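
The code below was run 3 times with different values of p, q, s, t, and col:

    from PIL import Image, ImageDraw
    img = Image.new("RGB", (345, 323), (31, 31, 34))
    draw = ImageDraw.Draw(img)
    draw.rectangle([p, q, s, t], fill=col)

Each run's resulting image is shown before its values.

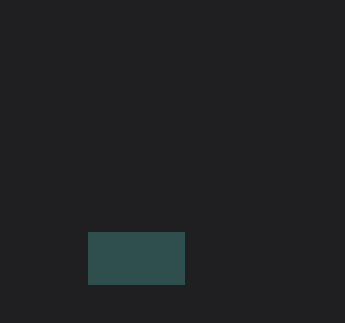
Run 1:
p = 88
q = 232
s = 184
t = 284
col = 'darkslategray'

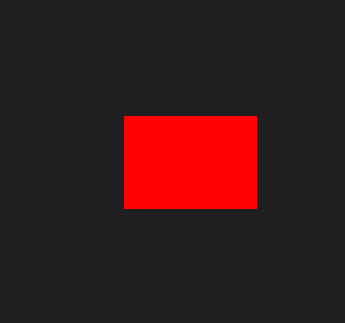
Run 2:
p = 124; q = 116; s = 256; t = 208; col = 'red'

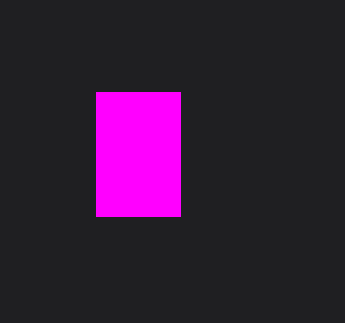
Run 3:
p = 96; q = 92; s = 180; t = 216; col = 'magenta'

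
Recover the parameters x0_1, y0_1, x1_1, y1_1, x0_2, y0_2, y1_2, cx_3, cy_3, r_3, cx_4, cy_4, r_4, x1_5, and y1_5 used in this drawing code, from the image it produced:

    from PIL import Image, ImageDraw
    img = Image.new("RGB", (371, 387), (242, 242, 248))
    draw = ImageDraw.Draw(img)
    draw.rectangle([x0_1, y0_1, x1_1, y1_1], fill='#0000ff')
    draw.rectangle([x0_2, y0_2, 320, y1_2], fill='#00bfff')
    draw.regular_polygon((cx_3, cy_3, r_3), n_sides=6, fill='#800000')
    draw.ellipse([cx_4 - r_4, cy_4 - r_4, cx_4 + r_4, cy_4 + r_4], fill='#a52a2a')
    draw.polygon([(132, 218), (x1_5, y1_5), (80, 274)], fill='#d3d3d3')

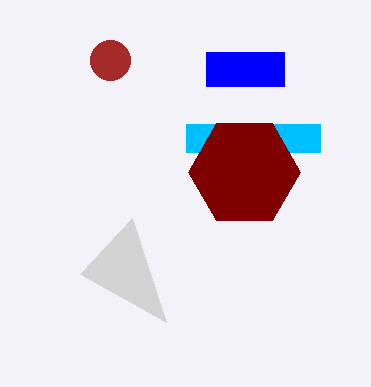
x0_1 = 206, y0_1 = 52, x1_1 = 284, y1_1 = 86, x0_2 = 186, y0_2 = 124, y1_2 = 152, cx_3 = 244, cy_3 = 172, r_3 = 56, cx_4 = 110, cy_4 = 60, r_4 = 20, x1_5 = 166, y1_5 = 322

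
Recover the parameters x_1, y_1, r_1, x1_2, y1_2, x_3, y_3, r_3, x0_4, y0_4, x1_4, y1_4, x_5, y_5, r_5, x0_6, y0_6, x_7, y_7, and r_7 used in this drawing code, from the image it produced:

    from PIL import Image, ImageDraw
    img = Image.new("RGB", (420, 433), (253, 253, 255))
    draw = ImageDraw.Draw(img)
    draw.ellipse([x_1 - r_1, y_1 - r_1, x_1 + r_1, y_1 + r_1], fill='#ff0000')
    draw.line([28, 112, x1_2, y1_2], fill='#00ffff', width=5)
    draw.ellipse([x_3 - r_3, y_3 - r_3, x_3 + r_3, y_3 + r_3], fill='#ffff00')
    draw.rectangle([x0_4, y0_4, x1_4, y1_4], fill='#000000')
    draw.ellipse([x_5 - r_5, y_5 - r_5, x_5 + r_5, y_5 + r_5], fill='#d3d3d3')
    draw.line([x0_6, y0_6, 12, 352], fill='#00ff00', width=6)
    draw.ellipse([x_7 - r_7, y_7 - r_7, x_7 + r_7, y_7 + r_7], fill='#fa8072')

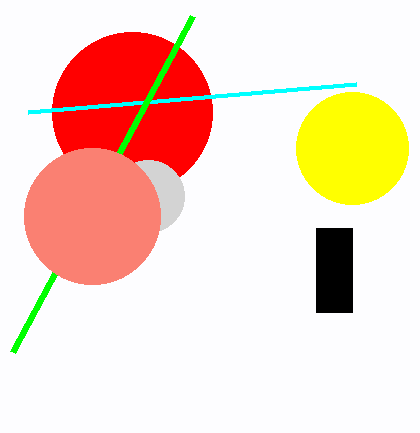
x_1 = 132
y_1 = 112
r_1 = 80
x1_2 = 356
y1_2 = 84
x_3 = 352
y_3 = 148
r_3 = 56
x0_4 = 316
y0_4 = 228
x1_4 = 352
y1_4 = 312
x_5 = 148
y_5 = 196
r_5 = 36
x0_6 = 192
y0_6 = 16
x_7 = 92
y_7 = 216
r_7 = 68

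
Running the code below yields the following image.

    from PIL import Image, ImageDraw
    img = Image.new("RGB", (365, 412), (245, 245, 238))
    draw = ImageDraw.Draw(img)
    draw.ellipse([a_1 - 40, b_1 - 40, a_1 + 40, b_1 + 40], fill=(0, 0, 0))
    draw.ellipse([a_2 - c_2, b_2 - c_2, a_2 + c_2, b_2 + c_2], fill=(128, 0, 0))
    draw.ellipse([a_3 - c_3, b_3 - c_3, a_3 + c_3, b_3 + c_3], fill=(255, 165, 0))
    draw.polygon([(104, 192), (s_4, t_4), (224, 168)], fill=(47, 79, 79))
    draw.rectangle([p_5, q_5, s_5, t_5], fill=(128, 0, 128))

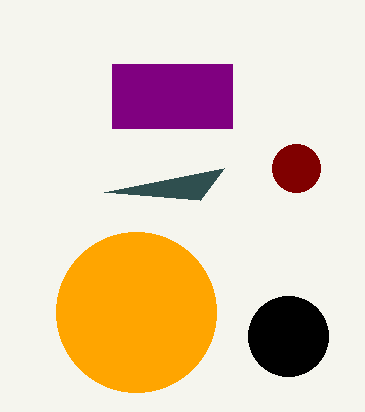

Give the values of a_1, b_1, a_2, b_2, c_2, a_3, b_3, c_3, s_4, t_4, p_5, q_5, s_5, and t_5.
a_1 = 288; b_1 = 336; a_2 = 296; b_2 = 168; c_2 = 24; a_3 = 136; b_3 = 312; c_3 = 80; s_4 = 200; t_4 = 200; p_5 = 112; q_5 = 64; s_5 = 232; t_5 = 128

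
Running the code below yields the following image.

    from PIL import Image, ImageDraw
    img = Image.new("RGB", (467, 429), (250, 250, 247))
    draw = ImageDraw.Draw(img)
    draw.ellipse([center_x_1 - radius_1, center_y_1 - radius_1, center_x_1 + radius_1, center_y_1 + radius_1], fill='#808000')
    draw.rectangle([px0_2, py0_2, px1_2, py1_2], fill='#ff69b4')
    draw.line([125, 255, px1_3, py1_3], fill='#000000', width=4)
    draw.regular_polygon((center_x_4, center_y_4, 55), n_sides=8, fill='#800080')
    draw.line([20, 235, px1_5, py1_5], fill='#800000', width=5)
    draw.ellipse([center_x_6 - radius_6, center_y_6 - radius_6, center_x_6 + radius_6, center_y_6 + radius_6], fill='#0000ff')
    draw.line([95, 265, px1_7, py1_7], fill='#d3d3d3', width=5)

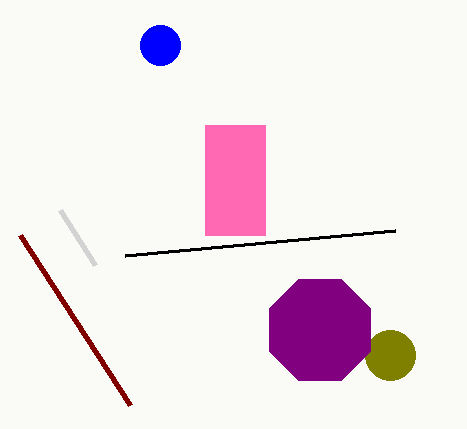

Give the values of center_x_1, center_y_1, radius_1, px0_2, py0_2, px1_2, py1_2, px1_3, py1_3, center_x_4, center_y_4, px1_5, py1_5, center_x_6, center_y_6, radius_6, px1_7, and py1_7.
center_x_1 = 390; center_y_1 = 355; radius_1 = 25; px0_2 = 205; py0_2 = 125; px1_2 = 265; py1_2 = 235; px1_3 = 395; py1_3 = 230; center_x_4 = 320; center_y_4 = 330; px1_5 = 130; py1_5 = 405; center_x_6 = 160; center_y_6 = 45; radius_6 = 20; px1_7 = 60; py1_7 = 210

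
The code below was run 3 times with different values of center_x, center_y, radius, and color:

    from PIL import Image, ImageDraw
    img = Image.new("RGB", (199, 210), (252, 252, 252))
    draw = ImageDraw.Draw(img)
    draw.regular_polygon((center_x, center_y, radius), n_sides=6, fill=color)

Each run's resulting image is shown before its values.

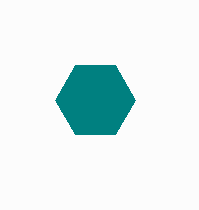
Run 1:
center_x = 95; center_y = 100; radius = 40; color = 'teal'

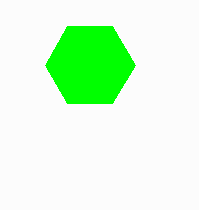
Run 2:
center_x = 90; center_y = 65; radius = 45; color = 'lime'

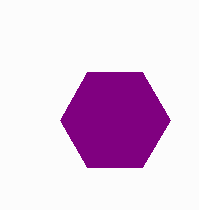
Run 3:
center_x = 115; center_y = 120; radius = 55; color = 'purple'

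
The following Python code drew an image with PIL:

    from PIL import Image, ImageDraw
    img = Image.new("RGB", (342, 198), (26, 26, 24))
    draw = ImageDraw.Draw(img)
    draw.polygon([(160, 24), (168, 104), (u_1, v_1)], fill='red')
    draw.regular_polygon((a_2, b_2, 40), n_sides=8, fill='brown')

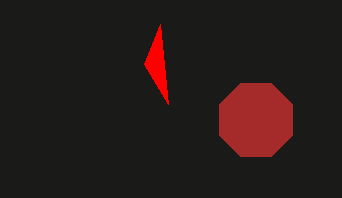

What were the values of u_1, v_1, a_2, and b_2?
u_1 = 144; v_1 = 64; a_2 = 256; b_2 = 120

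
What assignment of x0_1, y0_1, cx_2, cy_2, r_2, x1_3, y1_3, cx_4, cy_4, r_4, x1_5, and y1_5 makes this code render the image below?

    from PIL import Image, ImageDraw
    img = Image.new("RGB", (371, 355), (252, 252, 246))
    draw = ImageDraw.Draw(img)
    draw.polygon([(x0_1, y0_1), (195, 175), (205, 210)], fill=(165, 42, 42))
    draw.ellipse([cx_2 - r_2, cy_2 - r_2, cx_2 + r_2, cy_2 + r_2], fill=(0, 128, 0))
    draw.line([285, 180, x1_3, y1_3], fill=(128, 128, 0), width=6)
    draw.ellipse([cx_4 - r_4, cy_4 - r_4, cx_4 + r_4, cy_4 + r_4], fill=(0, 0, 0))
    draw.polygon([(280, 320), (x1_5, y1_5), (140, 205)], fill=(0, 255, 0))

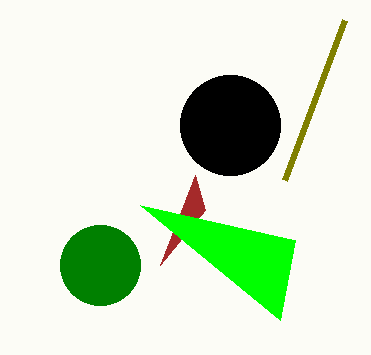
x0_1 = 160
y0_1 = 265
cx_2 = 100
cy_2 = 265
r_2 = 40
x1_3 = 345
y1_3 = 20
cx_4 = 230
cy_4 = 125
r_4 = 50
x1_5 = 295
y1_5 = 240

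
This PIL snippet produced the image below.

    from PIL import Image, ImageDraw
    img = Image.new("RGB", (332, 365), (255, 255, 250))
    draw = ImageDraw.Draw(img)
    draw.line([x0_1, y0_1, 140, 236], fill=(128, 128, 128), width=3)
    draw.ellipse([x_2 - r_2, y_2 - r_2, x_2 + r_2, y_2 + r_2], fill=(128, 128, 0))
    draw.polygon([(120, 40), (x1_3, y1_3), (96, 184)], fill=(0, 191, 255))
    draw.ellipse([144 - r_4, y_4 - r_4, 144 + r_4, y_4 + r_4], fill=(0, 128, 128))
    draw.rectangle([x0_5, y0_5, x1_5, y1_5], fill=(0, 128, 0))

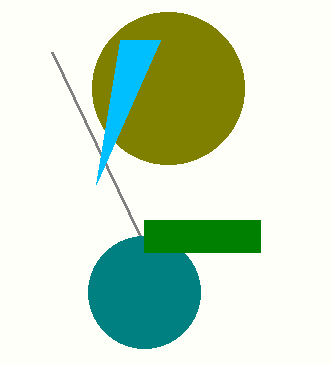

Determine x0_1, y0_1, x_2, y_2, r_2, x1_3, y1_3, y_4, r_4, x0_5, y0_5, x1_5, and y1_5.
x0_1 = 52; y0_1 = 52; x_2 = 168; y_2 = 88; r_2 = 76; x1_3 = 160; y1_3 = 40; y_4 = 292; r_4 = 56; x0_5 = 144; y0_5 = 220; x1_5 = 260; y1_5 = 252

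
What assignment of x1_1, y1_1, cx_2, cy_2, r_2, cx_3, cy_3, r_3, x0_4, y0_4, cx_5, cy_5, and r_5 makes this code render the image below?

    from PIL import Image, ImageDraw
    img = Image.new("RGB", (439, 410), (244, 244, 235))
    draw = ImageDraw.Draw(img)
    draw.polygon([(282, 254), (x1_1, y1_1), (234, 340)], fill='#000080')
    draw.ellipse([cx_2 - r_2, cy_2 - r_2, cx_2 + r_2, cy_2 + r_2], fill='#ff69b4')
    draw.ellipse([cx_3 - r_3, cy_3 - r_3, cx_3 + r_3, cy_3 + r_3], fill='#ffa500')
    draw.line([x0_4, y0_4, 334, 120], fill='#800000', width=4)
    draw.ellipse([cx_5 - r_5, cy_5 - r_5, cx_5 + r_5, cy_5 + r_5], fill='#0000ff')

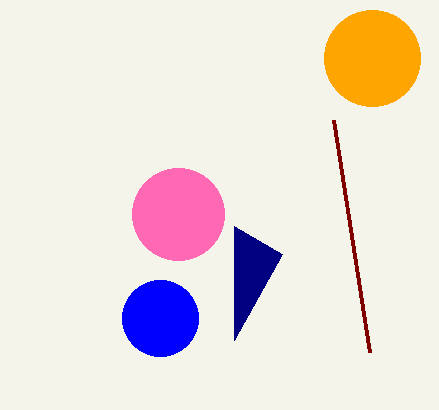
x1_1 = 234; y1_1 = 226; cx_2 = 178; cy_2 = 214; r_2 = 46; cx_3 = 372; cy_3 = 58; r_3 = 48; x0_4 = 370; y0_4 = 352; cx_5 = 160; cy_5 = 318; r_5 = 38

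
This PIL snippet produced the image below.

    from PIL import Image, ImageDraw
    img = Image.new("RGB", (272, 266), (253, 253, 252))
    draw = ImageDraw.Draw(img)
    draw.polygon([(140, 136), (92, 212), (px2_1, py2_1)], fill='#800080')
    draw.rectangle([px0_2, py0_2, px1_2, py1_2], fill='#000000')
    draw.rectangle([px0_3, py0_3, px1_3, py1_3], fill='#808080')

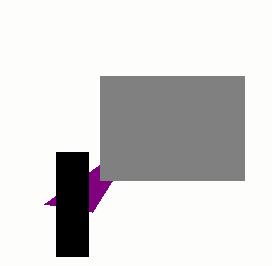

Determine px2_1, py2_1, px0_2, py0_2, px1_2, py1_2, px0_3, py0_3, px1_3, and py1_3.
px2_1 = 44, py2_1 = 204, px0_2 = 56, py0_2 = 152, px1_2 = 88, py1_2 = 256, px0_3 = 100, py0_3 = 76, px1_3 = 244, py1_3 = 180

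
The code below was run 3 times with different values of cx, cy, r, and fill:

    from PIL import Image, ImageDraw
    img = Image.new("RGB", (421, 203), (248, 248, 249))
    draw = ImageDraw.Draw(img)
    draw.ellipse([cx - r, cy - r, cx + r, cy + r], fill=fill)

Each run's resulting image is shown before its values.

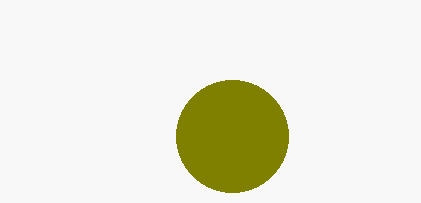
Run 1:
cx = 232
cy = 136
r = 56
fill = 'olive'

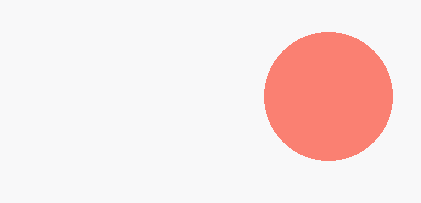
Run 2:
cx = 328
cy = 96
r = 64
fill = 'salmon'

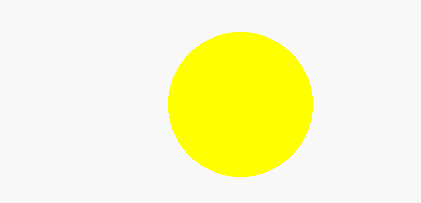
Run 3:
cx = 240; cy = 104; r = 72; fill = 'yellow'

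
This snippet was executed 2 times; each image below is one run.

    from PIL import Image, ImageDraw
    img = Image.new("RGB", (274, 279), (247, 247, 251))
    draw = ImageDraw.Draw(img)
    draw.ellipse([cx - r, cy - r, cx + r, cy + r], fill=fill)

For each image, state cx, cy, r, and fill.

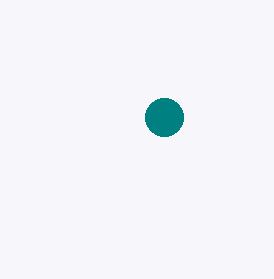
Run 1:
cx = 164; cy = 117; r = 19; fill = 'teal'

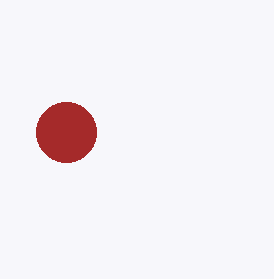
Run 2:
cx = 66, cy = 132, r = 30, fill = 'brown'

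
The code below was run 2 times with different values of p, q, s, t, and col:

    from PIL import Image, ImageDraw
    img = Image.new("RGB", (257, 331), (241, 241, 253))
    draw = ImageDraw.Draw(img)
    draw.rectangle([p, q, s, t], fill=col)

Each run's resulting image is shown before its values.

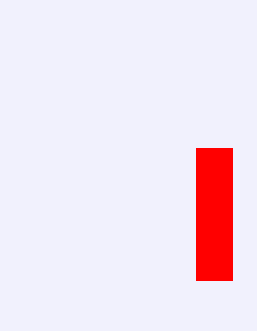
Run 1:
p = 196, q = 148, s = 232, t = 280, col = 'red'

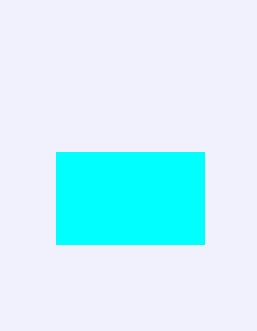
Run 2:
p = 56
q = 152
s = 204
t = 244
col = 'cyan'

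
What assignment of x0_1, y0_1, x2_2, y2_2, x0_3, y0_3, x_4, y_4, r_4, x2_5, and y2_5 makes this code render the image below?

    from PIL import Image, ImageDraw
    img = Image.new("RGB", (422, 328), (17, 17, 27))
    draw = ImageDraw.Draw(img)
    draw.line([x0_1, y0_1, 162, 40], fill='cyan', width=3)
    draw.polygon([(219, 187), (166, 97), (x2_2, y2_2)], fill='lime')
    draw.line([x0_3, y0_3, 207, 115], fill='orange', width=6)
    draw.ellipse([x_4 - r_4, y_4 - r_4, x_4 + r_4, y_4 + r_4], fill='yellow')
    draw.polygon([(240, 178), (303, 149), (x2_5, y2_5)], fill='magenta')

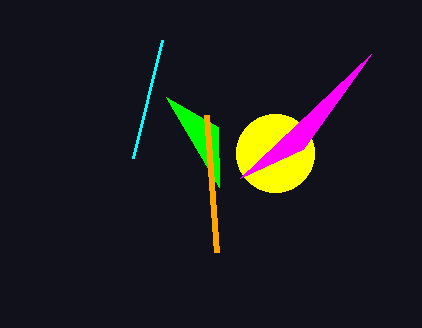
x0_1 = 133; y0_1 = 158; x2_2 = 218; y2_2 = 127; x0_3 = 217; y0_3 = 252; x_4 = 275; y_4 = 153; r_4 = 39; x2_5 = 371; y2_5 = 54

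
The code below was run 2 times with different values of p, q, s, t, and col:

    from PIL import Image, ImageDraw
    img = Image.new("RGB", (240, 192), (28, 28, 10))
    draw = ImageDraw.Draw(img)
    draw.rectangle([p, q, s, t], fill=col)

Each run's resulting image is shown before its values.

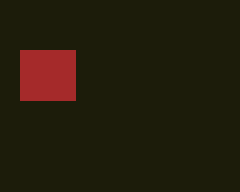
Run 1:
p = 20
q = 50
s = 75
t = 100
col = 'brown'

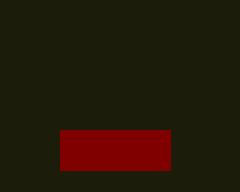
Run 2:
p = 60; q = 130; s = 170; t = 170; col = 'maroon'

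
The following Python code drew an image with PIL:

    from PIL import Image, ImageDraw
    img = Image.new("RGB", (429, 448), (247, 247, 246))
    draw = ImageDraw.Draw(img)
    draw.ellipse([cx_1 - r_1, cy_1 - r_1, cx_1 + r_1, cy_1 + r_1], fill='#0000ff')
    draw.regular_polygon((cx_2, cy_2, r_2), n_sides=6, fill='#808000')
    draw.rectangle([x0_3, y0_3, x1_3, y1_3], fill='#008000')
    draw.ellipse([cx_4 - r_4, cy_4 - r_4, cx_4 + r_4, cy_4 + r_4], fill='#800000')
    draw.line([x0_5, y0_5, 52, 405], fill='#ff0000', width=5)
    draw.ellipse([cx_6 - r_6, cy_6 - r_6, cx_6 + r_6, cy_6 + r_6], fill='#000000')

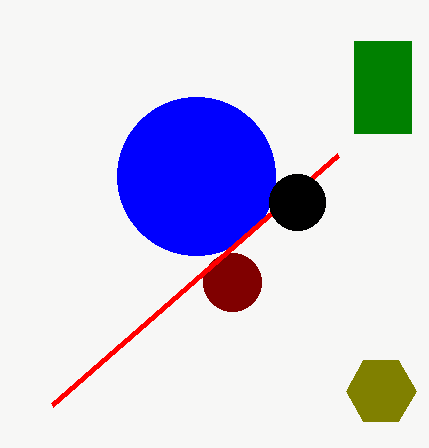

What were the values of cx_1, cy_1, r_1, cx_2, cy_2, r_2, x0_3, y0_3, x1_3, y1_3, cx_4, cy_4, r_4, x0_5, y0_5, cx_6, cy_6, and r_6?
cx_1 = 196, cy_1 = 176, r_1 = 79, cx_2 = 381, cy_2 = 391, r_2 = 35, x0_3 = 354, y0_3 = 41, x1_3 = 411, y1_3 = 133, cx_4 = 232, cy_4 = 282, r_4 = 29, x0_5 = 338, y0_5 = 155, cx_6 = 297, cy_6 = 202, r_6 = 28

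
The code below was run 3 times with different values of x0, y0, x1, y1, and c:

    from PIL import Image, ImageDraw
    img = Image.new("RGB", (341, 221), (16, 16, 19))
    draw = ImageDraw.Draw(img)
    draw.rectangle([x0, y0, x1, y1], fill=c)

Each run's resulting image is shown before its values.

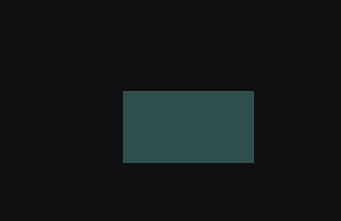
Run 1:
x0 = 123
y0 = 91
x1 = 253
y1 = 162
c = 'darkslategray'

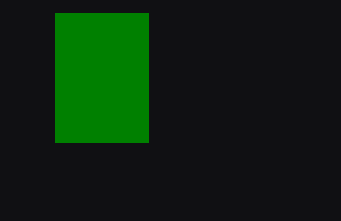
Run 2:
x0 = 55
y0 = 13
x1 = 148
y1 = 142
c = 'green'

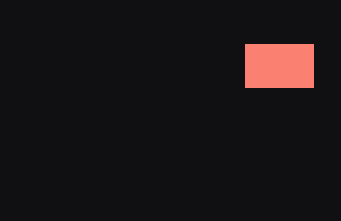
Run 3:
x0 = 245, y0 = 44, x1 = 313, y1 = 87, c = 'salmon'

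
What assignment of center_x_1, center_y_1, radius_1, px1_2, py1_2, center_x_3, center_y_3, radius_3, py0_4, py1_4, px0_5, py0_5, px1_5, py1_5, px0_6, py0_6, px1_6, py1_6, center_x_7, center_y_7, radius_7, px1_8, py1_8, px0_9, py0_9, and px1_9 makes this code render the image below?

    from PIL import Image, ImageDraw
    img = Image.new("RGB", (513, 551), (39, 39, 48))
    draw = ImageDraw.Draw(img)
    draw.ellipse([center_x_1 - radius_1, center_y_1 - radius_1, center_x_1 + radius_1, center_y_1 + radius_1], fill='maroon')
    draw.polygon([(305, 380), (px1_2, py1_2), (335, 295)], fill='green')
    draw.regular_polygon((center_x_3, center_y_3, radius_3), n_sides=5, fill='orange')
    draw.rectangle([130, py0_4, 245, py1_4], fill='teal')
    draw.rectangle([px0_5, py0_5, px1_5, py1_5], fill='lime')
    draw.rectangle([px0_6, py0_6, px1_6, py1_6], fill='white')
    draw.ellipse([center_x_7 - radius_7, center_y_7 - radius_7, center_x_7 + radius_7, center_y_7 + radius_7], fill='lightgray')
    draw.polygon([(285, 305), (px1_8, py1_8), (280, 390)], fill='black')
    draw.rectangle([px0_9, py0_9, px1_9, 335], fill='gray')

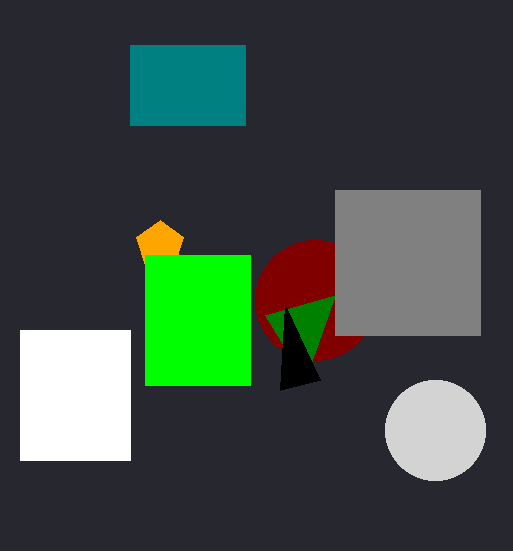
center_x_1 = 315, center_y_1 = 300, radius_1 = 60, px1_2 = 265, py1_2 = 315, center_x_3 = 160, center_y_3 = 245, radius_3 = 25, py0_4 = 45, py1_4 = 125, px0_5 = 145, py0_5 = 255, px1_5 = 250, py1_5 = 385, px0_6 = 20, py0_6 = 330, px1_6 = 130, py1_6 = 460, center_x_7 = 435, center_y_7 = 430, radius_7 = 50, px1_8 = 320, py1_8 = 380, px0_9 = 335, py0_9 = 190, px1_9 = 480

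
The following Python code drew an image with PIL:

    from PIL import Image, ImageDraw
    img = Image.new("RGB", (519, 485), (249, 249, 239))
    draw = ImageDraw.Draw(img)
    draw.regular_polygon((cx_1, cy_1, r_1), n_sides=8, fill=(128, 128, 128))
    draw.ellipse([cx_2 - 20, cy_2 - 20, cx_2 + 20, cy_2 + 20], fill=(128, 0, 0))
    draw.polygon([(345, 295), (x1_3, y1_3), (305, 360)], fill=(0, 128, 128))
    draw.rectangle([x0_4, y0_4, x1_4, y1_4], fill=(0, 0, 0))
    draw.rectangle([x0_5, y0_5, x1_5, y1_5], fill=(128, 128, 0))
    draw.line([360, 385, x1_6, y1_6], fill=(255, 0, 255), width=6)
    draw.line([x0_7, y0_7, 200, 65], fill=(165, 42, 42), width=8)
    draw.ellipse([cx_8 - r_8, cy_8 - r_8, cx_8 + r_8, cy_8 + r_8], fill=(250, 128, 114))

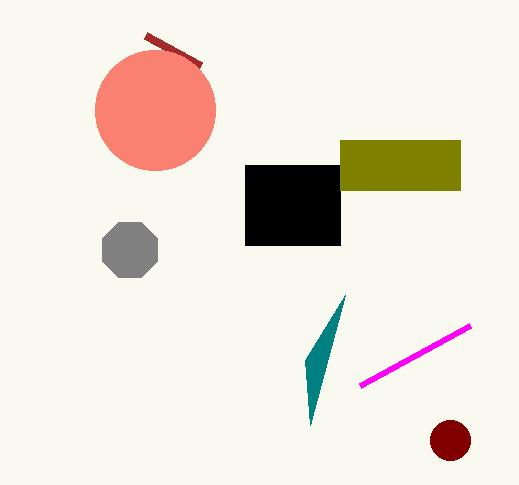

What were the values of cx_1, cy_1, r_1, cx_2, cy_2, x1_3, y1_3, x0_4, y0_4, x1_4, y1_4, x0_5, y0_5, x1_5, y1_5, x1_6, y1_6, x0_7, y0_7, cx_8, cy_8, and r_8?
cx_1 = 130; cy_1 = 250; r_1 = 30; cx_2 = 450; cy_2 = 440; x1_3 = 310; y1_3 = 425; x0_4 = 245; y0_4 = 165; x1_4 = 340; y1_4 = 245; x0_5 = 340; y0_5 = 140; x1_5 = 460; y1_5 = 190; x1_6 = 470; y1_6 = 325; x0_7 = 145; y0_7 = 35; cx_8 = 155; cy_8 = 110; r_8 = 60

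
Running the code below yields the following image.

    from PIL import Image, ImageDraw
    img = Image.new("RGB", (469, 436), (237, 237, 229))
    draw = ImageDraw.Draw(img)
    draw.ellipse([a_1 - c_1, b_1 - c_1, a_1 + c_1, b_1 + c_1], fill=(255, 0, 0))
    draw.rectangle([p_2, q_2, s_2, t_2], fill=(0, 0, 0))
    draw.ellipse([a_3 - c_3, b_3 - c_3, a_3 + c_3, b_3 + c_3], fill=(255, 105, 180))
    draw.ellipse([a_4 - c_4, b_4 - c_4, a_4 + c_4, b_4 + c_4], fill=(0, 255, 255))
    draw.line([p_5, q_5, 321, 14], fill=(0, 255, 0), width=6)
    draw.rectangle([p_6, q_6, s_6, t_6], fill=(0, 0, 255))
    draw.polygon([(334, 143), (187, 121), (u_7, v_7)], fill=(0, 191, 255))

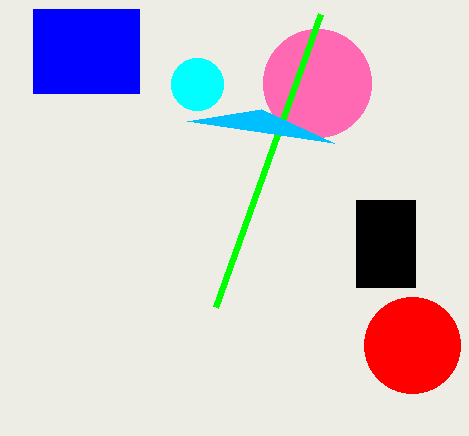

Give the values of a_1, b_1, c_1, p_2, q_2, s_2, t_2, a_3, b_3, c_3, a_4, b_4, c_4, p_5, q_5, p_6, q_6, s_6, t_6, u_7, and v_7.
a_1 = 412, b_1 = 345, c_1 = 48, p_2 = 356, q_2 = 200, s_2 = 415, t_2 = 287, a_3 = 317, b_3 = 83, c_3 = 54, a_4 = 197, b_4 = 84, c_4 = 26, p_5 = 216, q_5 = 307, p_6 = 33, q_6 = 9, s_6 = 139, t_6 = 93, u_7 = 261, v_7 = 109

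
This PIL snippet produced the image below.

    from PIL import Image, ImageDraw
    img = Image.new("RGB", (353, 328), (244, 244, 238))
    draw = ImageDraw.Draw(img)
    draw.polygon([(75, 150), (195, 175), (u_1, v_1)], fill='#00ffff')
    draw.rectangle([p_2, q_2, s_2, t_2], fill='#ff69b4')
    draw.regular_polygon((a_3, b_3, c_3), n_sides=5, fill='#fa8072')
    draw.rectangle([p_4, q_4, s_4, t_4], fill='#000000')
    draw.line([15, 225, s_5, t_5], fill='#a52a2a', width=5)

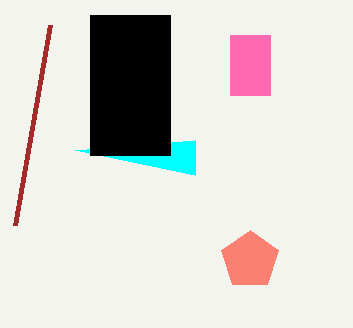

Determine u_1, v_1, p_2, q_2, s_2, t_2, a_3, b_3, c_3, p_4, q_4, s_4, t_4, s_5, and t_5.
u_1 = 195, v_1 = 140, p_2 = 230, q_2 = 35, s_2 = 270, t_2 = 95, a_3 = 250, b_3 = 260, c_3 = 30, p_4 = 90, q_4 = 15, s_4 = 170, t_4 = 155, s_5 = 50, t_5 = 25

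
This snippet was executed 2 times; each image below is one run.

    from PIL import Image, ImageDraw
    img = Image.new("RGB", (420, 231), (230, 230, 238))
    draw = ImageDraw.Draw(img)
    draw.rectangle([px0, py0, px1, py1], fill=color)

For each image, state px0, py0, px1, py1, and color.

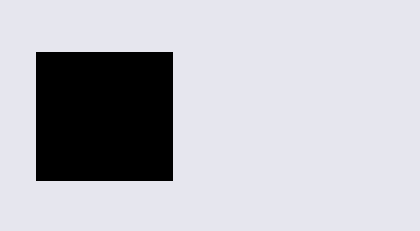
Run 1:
px0 = 36, py0 = 52, px1 = 172, py1 = 180, color = 'black'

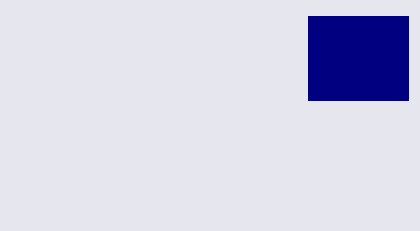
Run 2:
px0 = 308, py0 = 16, px1 = 408, py1 = 100, color = 'navy'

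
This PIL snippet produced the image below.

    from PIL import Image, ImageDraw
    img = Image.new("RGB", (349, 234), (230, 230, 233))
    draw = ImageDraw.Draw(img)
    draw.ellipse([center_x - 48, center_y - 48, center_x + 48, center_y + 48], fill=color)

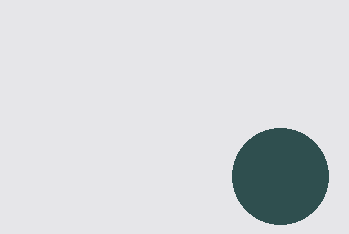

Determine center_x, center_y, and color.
center_x = 280, center_y = 176, color = 'darkslategray'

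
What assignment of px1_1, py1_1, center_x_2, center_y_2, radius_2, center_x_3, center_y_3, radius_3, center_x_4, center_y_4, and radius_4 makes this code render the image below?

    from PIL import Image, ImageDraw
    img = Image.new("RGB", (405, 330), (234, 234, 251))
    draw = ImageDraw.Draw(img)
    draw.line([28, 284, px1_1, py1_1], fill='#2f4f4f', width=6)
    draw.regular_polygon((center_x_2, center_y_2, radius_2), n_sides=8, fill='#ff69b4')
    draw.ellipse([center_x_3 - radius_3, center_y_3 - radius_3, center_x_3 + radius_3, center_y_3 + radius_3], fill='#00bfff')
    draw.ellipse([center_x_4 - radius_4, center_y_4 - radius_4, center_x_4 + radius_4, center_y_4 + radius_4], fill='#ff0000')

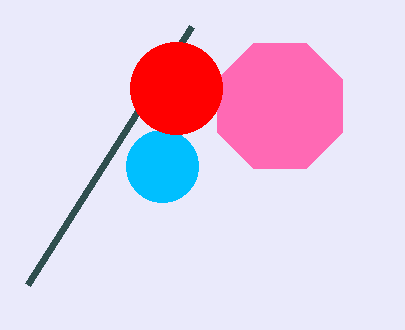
px1_1 = 192; py1_1 = 26; center_x_2 = 280; center_y_2 = 106; radius_2 = 68; center_x_3 = 162; center_y_3 = 166; radius_3 = 36; center_x_4 = 176; center_y_4 = 88; radius_4 = 46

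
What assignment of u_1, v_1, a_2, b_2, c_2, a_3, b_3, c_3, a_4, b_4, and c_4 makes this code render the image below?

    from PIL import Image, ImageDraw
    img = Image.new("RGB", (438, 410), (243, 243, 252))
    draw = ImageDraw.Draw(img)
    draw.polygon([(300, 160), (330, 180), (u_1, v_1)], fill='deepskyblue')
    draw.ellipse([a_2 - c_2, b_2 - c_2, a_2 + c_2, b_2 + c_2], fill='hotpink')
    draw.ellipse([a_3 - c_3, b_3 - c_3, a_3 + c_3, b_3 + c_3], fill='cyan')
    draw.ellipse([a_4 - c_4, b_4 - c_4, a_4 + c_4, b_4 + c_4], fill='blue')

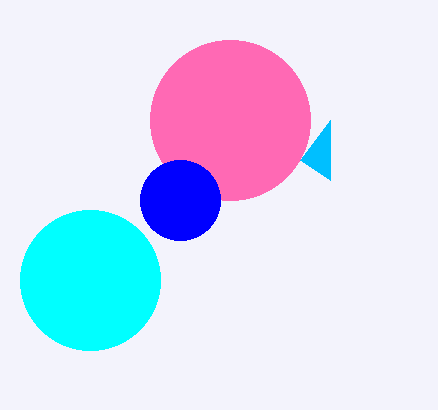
u_1 = 330; v_1 = 120; a_2 = 230; b_2 = 120; c_2 = 80; a_3 = 90; b_3 = 280; c_3 = 70; a_4 = 180; b_4 = 200; c_4 = 40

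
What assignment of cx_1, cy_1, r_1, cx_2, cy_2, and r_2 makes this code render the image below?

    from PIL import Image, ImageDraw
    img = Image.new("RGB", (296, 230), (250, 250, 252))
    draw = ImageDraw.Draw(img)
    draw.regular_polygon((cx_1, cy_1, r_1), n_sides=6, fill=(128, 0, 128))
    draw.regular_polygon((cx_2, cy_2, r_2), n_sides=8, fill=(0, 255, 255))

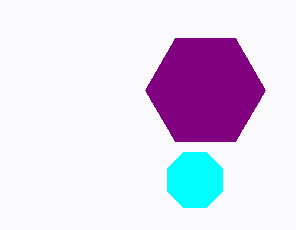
cx_1 = 205, cy_1 = 90, r_1 = 60, cx_2 = 195, cy_2 = 180, r_2 = 30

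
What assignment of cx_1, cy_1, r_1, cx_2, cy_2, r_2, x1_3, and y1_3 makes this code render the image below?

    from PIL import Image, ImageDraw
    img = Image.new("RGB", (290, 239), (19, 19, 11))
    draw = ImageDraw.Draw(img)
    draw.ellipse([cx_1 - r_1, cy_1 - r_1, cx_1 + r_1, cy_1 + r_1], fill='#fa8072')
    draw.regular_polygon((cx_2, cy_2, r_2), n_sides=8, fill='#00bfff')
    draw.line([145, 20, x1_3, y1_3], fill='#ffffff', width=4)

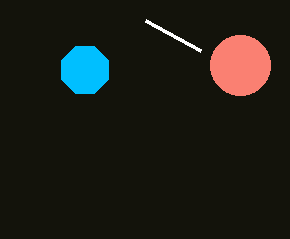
cx_1 = 240, cy_1 = 65, r_1 = 30, cx_2 = 85, cy_2 = 70, r_2 = 25, x1_3 = 200, y1_3 = 50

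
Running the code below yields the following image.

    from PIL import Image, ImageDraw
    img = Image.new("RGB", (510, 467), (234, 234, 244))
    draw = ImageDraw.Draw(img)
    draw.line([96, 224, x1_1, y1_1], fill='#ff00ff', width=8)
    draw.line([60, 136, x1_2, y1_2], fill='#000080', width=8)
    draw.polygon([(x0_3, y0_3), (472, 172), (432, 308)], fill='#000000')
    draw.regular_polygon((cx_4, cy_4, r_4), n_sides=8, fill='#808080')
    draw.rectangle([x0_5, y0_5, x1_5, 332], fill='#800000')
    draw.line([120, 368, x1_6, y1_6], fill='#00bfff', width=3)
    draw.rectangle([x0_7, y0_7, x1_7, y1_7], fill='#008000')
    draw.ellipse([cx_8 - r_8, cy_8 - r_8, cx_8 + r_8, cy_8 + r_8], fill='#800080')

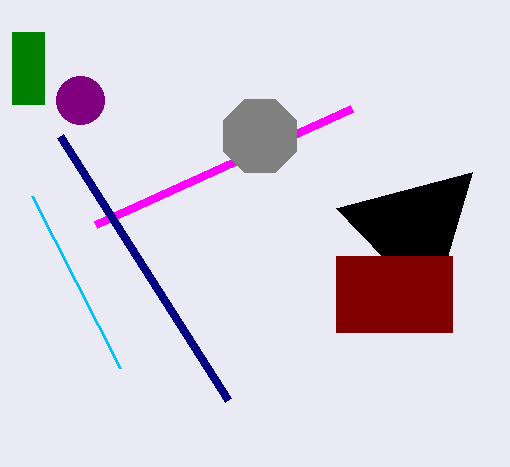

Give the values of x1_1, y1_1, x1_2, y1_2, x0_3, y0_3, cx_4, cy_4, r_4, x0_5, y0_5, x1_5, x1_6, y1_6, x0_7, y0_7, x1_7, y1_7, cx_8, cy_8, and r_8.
x1_1 = 352
y1_1 = 108
x1_2 = 228
y1_2 = 400
x0_3 = 336
y0_3 = 208
cx_4 = 260
cy_4 = 136
r_4 = 40
x0_5 = 336
y0_5 = 256
x1_5 = 452
x1_6 = 32
y1_6 = 196
x0_7 = 12
y0_7 = 32
x1_7 = 44
y1_7 = 104
cx_8 = 80
cy_8 = 100
r_8 = 24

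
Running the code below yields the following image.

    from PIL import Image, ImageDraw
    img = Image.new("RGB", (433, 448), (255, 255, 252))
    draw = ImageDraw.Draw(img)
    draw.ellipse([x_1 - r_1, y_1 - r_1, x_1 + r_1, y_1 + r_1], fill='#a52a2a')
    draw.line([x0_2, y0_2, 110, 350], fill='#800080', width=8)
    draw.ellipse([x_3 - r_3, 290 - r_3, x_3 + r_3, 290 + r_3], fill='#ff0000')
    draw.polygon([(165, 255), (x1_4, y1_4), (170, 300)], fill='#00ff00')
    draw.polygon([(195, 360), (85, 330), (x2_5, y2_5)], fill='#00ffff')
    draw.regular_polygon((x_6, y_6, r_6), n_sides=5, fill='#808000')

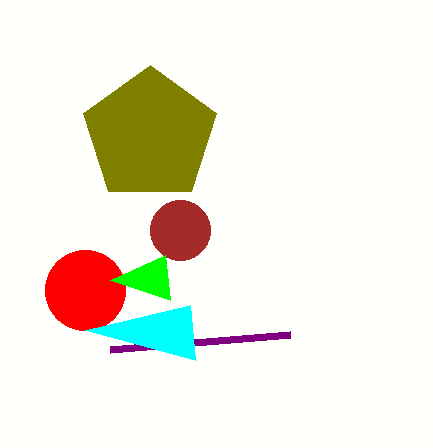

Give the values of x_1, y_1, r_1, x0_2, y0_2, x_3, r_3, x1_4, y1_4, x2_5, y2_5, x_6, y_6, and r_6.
x_1 = 180, y_1 = 230, r_1 = 30, x0_2 = 290, y0_2 = 335, x_3 = 85, r_3 = 40, x1_4 = 110, y1_4 = 280, x2_5 = 190, y2_5 = 305, x_6 = 150, y_6 = 135, r_6 = 70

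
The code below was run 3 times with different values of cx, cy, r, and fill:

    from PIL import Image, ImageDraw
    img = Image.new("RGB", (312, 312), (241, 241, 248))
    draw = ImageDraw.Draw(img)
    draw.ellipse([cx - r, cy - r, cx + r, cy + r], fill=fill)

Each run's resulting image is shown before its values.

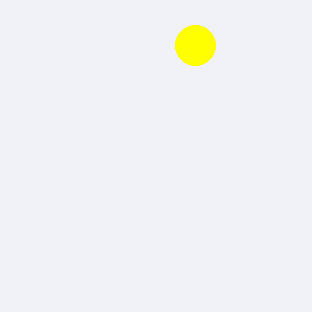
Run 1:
cx = 195
cy = 45
r = 20
fill = 'yellow'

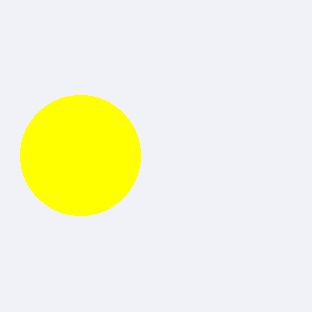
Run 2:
cx = 80, cy = 155, r = 60, fill = 'yellow'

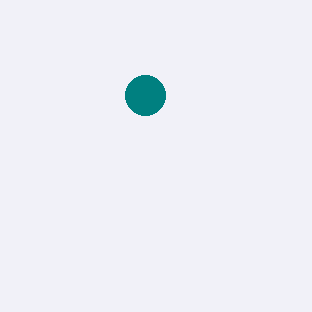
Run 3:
cx = 145; cy = 95; r = 20; fill = 'teal'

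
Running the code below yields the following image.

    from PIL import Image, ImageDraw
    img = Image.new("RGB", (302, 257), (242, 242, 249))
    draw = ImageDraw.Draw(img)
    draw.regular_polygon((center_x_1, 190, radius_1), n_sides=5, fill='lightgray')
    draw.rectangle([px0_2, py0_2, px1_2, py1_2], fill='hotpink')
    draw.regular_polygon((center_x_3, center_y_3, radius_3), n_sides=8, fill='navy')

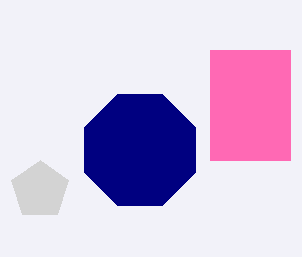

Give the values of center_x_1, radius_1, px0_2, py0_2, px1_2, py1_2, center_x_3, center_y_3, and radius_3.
center_x_1 = 40
radius_1 = 30
px0_2 = 210
py0_2 = 50
px1_2 = 290
py1_2 = 160
center_x_3 = 140
center_y_3 = 150
radius_3 = 60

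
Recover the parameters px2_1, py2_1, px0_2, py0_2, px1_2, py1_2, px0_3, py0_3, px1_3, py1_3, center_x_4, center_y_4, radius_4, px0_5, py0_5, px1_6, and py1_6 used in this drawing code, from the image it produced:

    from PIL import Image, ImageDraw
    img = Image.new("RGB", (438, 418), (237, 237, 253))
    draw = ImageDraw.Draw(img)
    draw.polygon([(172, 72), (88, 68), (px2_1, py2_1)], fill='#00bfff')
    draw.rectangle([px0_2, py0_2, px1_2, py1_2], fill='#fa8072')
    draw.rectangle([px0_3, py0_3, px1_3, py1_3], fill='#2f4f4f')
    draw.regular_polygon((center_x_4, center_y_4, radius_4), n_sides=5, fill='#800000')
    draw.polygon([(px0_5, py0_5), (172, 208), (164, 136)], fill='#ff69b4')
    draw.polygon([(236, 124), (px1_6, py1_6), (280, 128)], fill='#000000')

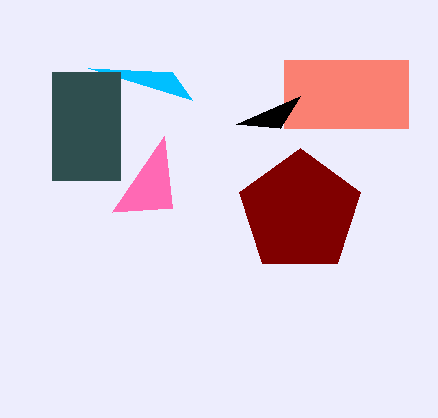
px2_1 = 192, py2_1 = 100, px0_2 = 284, py0_2 = 60, px1_2 = 408, py1_2 = 128, px0_3 = 52, py0_3 = 72, px1_3 = 120, py1_3 = 180, center_x_4 = 300, center_y_4 = 212, radius_4 = 64, px0_5 = 112, py0_5 = 212, px1_6 = 300, py1_6 = 96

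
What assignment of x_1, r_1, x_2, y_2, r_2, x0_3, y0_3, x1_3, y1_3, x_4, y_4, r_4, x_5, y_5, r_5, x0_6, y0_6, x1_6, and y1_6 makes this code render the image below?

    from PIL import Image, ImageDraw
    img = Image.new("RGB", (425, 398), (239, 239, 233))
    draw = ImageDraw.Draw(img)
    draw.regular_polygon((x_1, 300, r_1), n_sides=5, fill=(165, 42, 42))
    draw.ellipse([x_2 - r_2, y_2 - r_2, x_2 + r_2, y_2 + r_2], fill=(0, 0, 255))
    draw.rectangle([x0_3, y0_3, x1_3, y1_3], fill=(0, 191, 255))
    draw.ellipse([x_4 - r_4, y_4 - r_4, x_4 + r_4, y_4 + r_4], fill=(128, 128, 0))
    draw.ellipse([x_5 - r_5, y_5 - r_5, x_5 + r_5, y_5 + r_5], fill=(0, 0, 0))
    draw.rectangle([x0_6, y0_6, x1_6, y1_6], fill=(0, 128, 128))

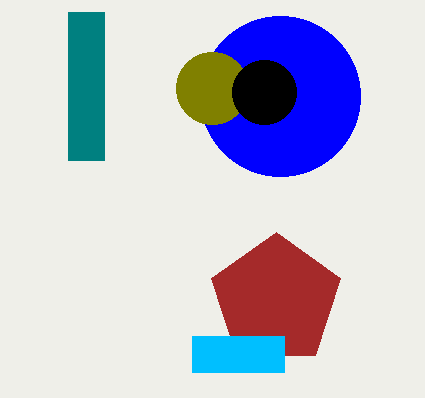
x_1 = 276, r_1 = 68, x_2 = 280, y_2 = 96, r_2 = 80, x0_3 = 192, y0_3 = 336, x1_3 = 284, y1_3 = 372, x_4 = 212, y_4 = 88, r_4 = 36, x_5 = 264, y_5 = 92, r_5 = 32, x0_6 = 68, y0_6 = 12, x1_6 = 104, y1_6 = 160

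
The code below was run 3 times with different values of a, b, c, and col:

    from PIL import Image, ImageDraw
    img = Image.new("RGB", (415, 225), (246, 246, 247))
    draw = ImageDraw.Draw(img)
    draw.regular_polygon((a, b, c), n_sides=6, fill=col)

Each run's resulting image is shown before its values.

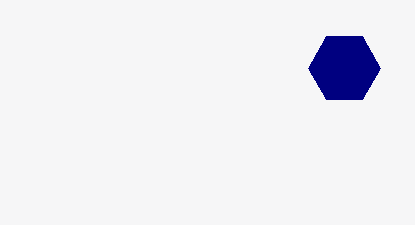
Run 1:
a = 344, b = 68, c = 36, col = 'navy'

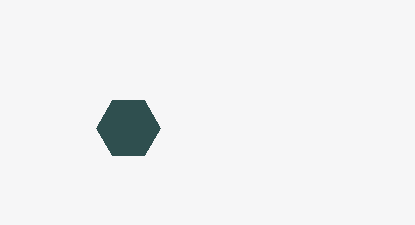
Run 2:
a = 128
b = 128
c = 32
col = 'darkslategray'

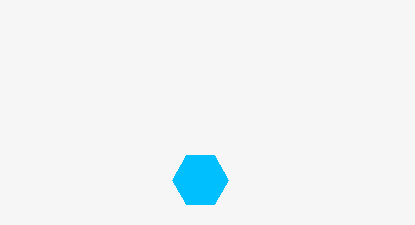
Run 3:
a = 200
b = 180
c = 28
col = 'deepskyblue'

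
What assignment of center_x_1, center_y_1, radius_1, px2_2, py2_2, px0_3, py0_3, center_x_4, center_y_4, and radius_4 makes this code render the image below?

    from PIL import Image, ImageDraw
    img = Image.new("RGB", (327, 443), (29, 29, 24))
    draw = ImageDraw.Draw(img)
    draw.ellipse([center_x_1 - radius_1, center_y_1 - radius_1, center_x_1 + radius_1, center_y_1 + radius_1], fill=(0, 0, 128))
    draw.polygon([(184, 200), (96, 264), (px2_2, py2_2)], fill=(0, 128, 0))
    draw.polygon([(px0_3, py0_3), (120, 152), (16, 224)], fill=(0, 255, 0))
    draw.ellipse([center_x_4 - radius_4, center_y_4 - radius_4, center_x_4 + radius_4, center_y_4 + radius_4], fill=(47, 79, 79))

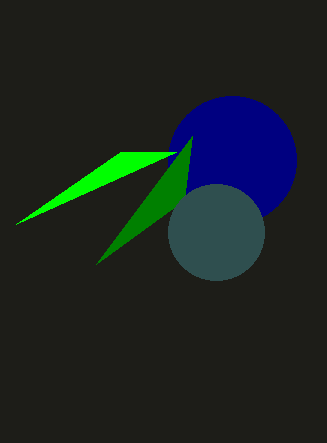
center_x_1 = 232; center_y_1 = 160; radius_1 = 64; px2_2 = 192; py2_2 = 136; px0_3 = 176; py0_3 = 152; center_x_4 = 216; center_y_4 = 232; radius_4 = 48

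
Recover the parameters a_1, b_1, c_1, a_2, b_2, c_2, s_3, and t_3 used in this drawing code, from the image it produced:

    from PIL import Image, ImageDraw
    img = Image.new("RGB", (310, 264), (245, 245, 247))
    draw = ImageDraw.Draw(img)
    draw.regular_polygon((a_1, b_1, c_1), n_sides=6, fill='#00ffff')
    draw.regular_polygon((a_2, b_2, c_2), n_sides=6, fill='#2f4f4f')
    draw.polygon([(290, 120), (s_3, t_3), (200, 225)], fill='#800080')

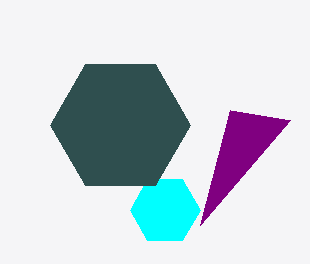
a_1 = 165, b_1 = 210, c_1 = 35, a_2 = 120, b_2 = 125, c_2 = 70, s_3 = 230, t_3 = 110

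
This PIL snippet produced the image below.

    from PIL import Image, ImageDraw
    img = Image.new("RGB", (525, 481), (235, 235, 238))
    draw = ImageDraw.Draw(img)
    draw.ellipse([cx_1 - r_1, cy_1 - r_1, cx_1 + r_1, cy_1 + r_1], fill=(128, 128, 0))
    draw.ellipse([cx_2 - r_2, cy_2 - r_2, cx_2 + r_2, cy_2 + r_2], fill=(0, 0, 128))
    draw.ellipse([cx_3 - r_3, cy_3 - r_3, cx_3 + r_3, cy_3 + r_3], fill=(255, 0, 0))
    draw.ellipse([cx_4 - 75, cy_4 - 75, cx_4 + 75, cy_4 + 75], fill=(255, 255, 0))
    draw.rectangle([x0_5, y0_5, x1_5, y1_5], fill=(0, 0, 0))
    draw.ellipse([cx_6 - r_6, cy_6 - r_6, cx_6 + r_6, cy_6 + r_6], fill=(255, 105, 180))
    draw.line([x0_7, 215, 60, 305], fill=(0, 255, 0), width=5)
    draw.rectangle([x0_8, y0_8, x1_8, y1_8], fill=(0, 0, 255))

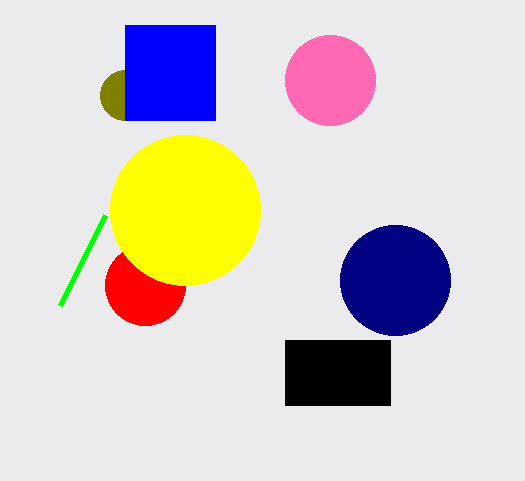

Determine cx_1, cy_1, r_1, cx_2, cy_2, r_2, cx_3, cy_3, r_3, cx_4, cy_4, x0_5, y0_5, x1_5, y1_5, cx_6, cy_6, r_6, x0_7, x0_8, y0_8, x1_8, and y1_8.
cx_1 = 125, cy_1 = 95, r_1 = 25, cx_2 = 395, cy_2 = 280, r_2 = 55, cx_3 = 145, cy_3 = 285, r_3 = 40, cx_4 = 185, cy_4 = 210, x0_5 = 285, y0_5 = 340, x1_5 = 390, y1_5 = 405, cx_6 = 330, cy_6 = 80, r_6 = 45, x0_7 = 105, x0_8 = 125, y0_8 = 25, x1_8 = 215, y1_8 = 120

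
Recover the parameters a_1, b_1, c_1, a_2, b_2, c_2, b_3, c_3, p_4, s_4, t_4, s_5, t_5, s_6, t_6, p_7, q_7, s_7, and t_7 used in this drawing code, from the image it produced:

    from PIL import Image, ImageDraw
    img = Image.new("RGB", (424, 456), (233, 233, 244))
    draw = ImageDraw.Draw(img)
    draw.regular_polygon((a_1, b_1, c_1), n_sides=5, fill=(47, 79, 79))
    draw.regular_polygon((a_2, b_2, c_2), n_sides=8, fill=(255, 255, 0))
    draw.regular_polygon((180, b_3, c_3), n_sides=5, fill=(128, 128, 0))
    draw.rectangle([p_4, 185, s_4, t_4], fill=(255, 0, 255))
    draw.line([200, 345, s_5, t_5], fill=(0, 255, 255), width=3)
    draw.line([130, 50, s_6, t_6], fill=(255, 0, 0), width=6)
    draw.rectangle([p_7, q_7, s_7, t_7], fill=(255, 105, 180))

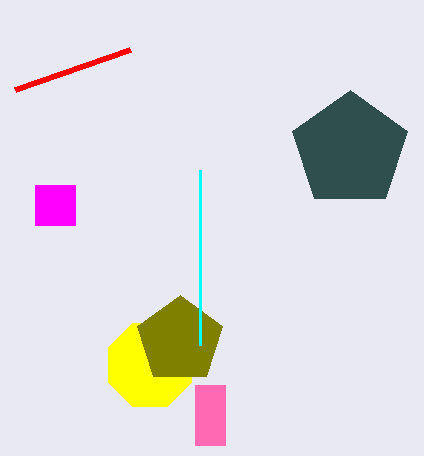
a_1 = 350; b_1 = 150; c_1 = 60; a_2 = 150; b_2 = 365; c_2 = 45; b_3 = 340; c_3 = 45; p_4 = 35; s_4 = 75; t_4 = 225; s_5 = 200; t_5 = 170; s_6 = 15; t_6 = 90; p_7 = 195; q_7 = 385; s_7 = 225; t_7 = 445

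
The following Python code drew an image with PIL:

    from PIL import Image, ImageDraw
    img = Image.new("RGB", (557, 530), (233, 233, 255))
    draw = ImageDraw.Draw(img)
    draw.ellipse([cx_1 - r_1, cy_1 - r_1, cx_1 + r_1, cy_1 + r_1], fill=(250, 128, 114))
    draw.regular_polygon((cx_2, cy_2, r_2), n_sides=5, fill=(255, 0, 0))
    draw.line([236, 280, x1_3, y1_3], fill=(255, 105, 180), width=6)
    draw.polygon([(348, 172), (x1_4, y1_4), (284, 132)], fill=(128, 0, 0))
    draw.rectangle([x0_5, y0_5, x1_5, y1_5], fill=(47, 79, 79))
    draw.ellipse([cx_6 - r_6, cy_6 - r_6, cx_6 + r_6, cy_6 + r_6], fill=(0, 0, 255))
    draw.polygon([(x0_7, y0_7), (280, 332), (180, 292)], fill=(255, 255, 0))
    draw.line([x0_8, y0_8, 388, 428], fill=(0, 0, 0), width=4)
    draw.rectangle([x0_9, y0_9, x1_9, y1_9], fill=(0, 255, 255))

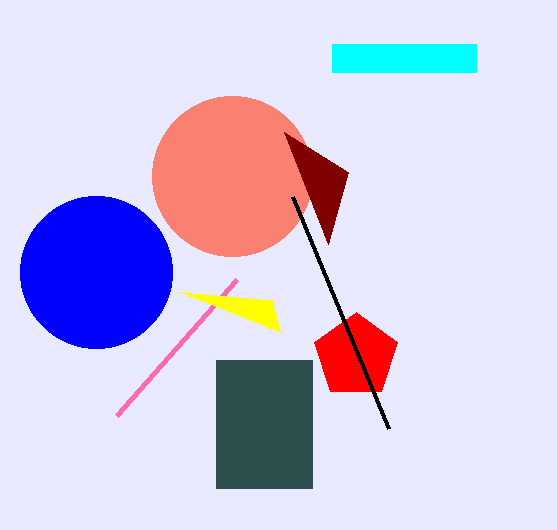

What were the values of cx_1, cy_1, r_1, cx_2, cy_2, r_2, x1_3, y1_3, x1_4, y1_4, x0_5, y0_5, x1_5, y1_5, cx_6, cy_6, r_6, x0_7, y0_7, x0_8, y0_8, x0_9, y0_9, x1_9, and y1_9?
cx_1 = 232
cy_1 = 176
r_1 = 80
cx_2 = 356
cy_2 = 356
r_2 = 44
x1_3 = 116
y1_3 = 416
x1_4 = 328
y1_4 = 244
x0_5 = 216
y0_5 = 360
x1_5 = 312
y1_5 = 488
cx_6 = 96
cy_6 = 272
r_6 = 76
x0_7 = 272
y0_7 = 300
x0_8 = 292
y0_8 = 196
x0_9 = 332
y0_9 = 44
x1_9 = 476
y1_9 = 72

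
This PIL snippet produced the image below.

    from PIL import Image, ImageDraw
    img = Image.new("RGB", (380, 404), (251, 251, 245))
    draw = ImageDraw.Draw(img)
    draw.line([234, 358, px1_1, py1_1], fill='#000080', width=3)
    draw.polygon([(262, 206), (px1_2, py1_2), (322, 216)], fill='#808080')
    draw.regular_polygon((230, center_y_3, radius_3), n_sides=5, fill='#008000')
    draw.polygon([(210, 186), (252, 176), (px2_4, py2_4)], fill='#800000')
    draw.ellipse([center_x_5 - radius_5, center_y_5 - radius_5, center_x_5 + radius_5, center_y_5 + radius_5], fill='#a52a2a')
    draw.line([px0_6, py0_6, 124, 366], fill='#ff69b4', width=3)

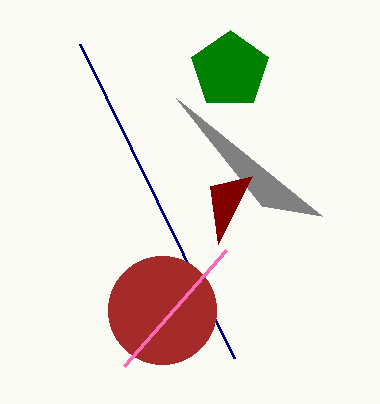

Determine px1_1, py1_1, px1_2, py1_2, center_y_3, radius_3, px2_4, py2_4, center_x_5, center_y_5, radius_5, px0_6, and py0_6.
px1_1 = 80, py1_1 = 44, px1_2 = 176, py1_2 = 98, center_y_3 = 70, radius_3 = 40, px2_4 = 218, py2_4 = 244, center_x_5 = 162, center_y_5 = 310, radius_5 = 54, px0_6 = 226, py0_6 = 250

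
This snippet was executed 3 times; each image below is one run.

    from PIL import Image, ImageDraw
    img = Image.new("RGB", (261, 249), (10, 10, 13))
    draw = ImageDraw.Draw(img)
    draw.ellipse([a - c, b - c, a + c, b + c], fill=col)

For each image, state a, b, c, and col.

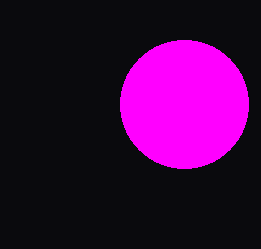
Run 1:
a = 184
b = 104
c = 64
col = 'magenta'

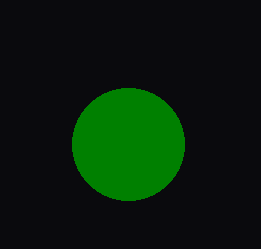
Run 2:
a = 128, b = 144, c = 56, col = 'green'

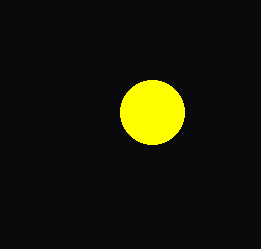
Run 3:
a = 152
b = 112
c = 32
col = 'yellow'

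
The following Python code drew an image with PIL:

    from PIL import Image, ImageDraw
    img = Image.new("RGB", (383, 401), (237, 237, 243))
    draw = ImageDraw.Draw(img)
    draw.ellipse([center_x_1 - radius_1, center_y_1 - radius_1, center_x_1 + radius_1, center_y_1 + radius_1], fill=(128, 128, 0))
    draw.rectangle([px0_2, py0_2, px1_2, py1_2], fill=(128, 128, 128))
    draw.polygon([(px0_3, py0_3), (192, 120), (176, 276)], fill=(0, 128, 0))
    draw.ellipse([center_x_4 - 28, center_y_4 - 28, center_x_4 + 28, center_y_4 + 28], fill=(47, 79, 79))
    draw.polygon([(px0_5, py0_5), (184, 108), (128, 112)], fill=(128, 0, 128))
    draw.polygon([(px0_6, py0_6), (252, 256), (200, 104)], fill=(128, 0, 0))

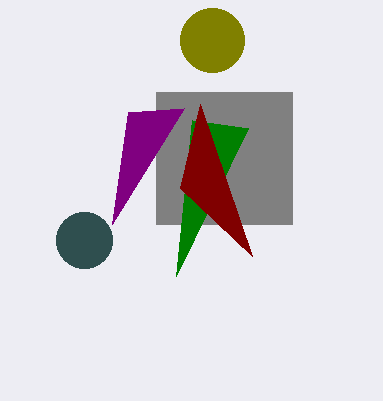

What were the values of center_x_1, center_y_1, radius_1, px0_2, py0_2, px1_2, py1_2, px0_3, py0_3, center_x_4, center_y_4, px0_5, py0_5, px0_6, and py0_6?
center_x_1 = 212, center_y_1 = 40, radius_1 = 32, px0_2 = 156, py0_2 = 92, px1_2 = 292, py1_2 = 224, px0_3 = 248, py0_3 = 128, center_x_4 = 84, center_y_4 = 240, px0_5 = 112, py0_5 = 224, px0_6 = 180, py0_6 = 188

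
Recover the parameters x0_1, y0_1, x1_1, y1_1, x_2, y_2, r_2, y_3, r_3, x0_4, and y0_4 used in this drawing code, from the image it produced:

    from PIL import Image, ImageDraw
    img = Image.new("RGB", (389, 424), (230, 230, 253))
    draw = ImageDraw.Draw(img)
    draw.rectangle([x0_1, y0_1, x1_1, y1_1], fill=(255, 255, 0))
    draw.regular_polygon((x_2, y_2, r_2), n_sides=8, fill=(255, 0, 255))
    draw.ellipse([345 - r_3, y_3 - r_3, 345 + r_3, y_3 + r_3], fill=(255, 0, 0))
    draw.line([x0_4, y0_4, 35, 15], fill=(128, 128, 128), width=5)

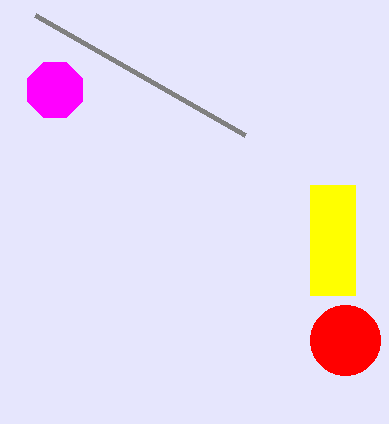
x0_1 = 310
y0_1 = 185
x1_1 = 355
y1_1 = 295
x_2 = 55
y_2 = 90
r_2 = 30
y_3 = 340
r_3 = 35
x0_4 = 245
y0_4 = 135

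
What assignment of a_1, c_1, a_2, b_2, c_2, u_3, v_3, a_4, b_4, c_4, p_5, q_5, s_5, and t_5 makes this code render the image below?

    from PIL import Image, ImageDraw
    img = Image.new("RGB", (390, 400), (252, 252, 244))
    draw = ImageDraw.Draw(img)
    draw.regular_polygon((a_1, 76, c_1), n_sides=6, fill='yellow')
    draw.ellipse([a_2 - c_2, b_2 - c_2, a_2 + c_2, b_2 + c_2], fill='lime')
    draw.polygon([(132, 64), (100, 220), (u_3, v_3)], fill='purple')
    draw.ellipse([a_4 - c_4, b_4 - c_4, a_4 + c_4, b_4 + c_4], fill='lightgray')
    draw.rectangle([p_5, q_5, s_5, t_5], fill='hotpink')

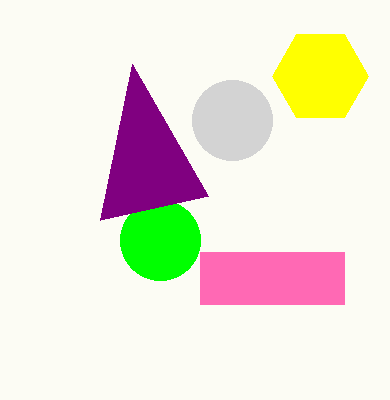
a_1 = 320, c_1 = 48, a_2 = 160, b_2 = 240, c_2 = 40, u_3 = 208, v_3 = 196, a_4 = 232, b_4 = 120, c_4 = 40, p_5 = 200, q_5 = 252, s_5 = 344, t_5 = 304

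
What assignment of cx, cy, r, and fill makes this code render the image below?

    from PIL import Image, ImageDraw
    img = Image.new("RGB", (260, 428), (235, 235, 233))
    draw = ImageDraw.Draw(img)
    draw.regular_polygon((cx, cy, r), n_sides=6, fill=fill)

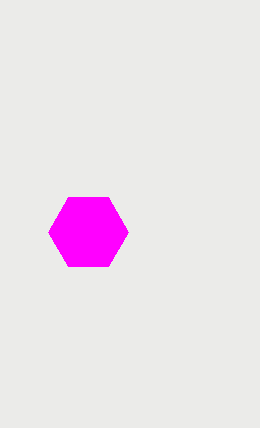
cx = 88
cy = 232
r = 40
fill = 'magenta'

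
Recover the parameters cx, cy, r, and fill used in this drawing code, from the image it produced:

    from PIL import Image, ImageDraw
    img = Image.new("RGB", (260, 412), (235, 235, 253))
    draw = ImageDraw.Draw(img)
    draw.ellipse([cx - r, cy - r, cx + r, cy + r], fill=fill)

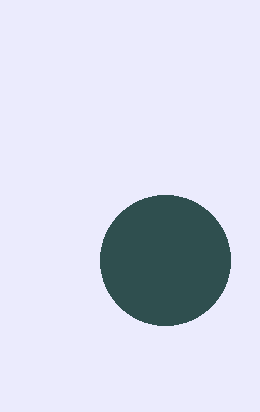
cx = 165
cy = 260
r = 65
fill = 'darkslategray'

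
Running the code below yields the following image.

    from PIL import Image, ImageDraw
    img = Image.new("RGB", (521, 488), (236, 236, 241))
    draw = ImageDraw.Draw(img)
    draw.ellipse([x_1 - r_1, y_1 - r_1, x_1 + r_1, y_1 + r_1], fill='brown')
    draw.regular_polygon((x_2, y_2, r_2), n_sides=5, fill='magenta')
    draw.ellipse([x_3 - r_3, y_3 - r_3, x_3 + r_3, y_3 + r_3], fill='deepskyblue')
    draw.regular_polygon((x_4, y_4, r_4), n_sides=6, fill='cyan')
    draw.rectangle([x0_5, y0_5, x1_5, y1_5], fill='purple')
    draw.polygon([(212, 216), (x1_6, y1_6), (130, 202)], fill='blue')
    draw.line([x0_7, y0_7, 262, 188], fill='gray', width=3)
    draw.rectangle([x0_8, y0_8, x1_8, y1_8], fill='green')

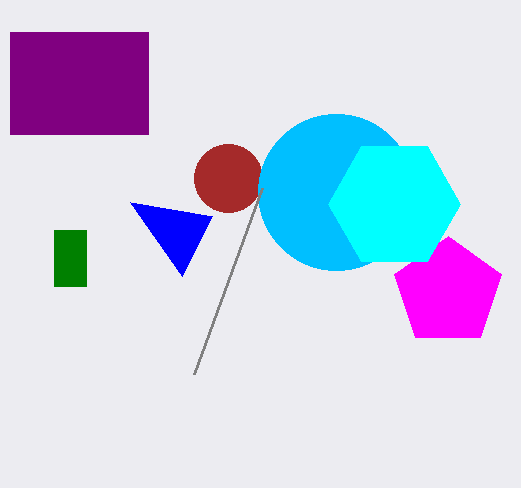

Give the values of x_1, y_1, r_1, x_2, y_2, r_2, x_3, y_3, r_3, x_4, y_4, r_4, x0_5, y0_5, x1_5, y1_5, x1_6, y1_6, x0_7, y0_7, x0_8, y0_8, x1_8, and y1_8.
x_1 = 228
y_1 = 178
r_1 = 34
x_2 = 448
y_2 = 292
r_2 = 56
x_3 = 336
y_3 = 192
r_3 = 78
x_4 = 394
y_4 = 204
r_4 = 66
x0_5 = 10
y0_5 = 32
x1_5 = 148
y1_5 = 134
x1_6 = 182
y1_6 = 276
x0_7 = 194
y0_7 = 374
x0_8 = 54
y0_8 = 230
x1_8 = 86
y1_8 = 286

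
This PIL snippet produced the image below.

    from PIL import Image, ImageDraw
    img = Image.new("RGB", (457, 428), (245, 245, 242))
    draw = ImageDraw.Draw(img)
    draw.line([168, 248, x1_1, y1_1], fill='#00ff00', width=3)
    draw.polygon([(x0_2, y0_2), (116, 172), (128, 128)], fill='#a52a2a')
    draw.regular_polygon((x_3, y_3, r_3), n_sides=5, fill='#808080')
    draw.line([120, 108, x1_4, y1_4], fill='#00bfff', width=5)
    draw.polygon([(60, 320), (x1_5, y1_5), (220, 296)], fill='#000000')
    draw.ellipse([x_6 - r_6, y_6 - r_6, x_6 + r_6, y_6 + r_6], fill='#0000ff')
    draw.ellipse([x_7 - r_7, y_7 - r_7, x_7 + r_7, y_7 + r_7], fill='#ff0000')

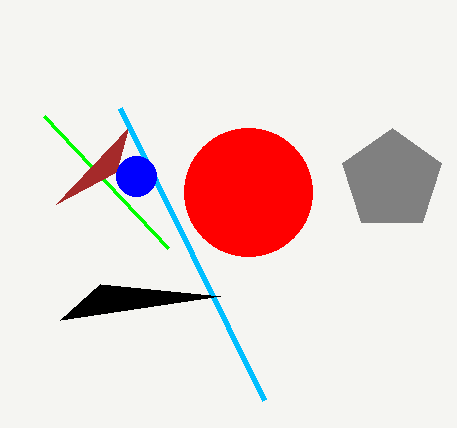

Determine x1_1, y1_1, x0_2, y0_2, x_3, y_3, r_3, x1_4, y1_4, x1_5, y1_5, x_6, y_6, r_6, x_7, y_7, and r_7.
x1_1 = 44, y1_1 = 116, x0_2 = 56, y0_2 = 204, x_3 = 392, y_3 = 180, r_3 = 52, x1_4 = 264, y1_4 = 400, x1_5 = 100, y1_5 = 284, x_6 = 136, y_6 = 176, r_6 = 20, x_7 = 248, y_7 = 192, r_7 = 64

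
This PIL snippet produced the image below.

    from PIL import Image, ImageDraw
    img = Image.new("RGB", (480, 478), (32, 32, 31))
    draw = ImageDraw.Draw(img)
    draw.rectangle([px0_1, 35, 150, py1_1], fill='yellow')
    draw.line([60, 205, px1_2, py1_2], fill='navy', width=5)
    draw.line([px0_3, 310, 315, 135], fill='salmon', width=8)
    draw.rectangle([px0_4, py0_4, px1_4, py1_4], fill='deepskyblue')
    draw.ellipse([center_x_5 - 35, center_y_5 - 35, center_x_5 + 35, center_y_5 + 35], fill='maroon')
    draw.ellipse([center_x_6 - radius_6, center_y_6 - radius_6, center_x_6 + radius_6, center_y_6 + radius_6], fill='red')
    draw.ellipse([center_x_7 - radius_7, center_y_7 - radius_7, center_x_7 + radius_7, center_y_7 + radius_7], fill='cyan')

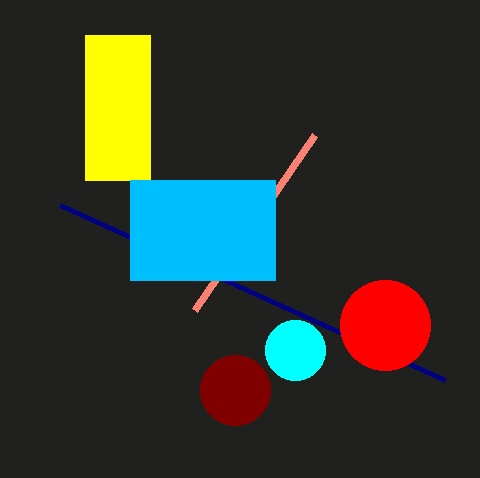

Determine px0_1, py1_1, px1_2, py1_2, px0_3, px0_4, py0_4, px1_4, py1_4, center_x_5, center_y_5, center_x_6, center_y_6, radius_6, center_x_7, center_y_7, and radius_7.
px0_1 = 85; py1_1 = 180; px1_2 = 445; py1_2 = 380; px0_3 = 195; px0_4 = 130; py0_4 = 180; px1_4 = 275; py1_4 = 280; center_x_5 = 235; center_y_5 = 390; center_x_6 = 385; center_y_6 = 325; radius_6 = 45; center_x_7 = 295; center_y_7 = 350; radius_7 = 30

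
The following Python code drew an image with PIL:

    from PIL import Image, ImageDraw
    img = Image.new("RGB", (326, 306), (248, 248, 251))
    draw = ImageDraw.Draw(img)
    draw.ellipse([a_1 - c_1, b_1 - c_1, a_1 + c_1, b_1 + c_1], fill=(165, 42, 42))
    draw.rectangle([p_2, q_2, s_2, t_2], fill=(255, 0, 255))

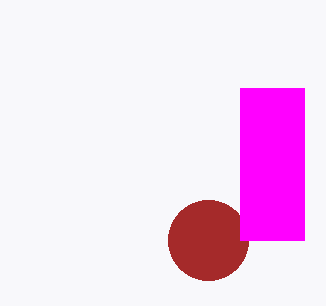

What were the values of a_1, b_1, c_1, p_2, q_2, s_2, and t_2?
a_1 = 208, b_1 = 240, c_1 = 40, p_2 = 240, q_2 = 88, s_2 = 304, t_2 = 240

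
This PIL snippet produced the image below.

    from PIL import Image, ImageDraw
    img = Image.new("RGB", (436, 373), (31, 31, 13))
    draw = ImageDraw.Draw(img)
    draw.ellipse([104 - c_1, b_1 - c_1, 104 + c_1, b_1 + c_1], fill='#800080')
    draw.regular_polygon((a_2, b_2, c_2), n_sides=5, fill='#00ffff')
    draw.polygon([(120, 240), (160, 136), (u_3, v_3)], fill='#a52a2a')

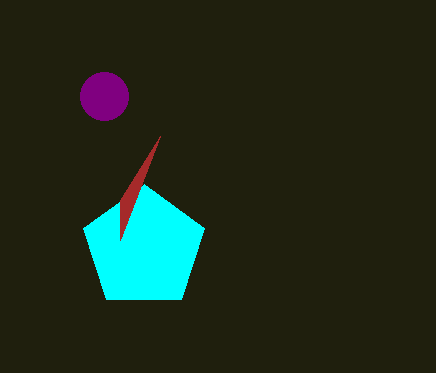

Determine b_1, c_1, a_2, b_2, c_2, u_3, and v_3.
b_1 = 96; c_1 = 24; a_2 = 144; b_2 = 248; c_2 = 64; u_3 = 120; v_3 = 200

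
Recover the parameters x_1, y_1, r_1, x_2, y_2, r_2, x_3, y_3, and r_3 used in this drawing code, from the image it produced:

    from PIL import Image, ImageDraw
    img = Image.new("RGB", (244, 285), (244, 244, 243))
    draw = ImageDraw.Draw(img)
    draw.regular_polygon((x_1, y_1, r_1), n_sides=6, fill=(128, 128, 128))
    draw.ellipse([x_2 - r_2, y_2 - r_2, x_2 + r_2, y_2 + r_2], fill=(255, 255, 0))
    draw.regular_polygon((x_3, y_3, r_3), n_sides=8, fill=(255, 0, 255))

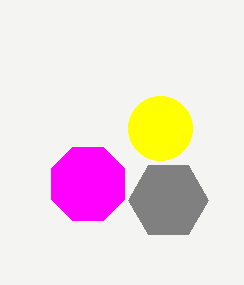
x_1 = 168, y_1 = 200, r_1 = 40, x_2 = 160, y_2 = 128, r_2 = 32, x_3 = 88, y_3 = 184, r_3 = 40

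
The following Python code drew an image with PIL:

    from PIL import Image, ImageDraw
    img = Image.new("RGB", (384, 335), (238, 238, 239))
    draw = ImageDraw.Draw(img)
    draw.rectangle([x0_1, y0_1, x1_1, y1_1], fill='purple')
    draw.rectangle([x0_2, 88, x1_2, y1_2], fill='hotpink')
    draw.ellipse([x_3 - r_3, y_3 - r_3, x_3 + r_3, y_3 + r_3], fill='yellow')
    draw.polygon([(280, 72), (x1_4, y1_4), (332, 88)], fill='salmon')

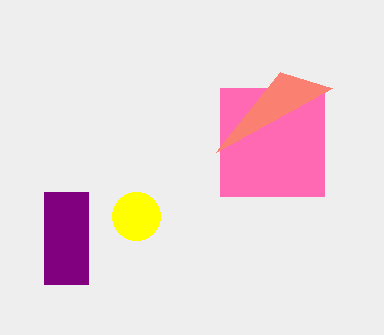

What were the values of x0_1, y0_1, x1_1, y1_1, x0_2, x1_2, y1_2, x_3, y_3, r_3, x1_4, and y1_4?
x0_1 = 44, y0_1 = 192, x1_1 = 88, y1_1 = 284, x0_2 = 220, x1_2 = 324, y1_2 = 196, x_3 = 136, y_3 = 216, r_3 = 24, x1_4 = 216, y1_4 = 152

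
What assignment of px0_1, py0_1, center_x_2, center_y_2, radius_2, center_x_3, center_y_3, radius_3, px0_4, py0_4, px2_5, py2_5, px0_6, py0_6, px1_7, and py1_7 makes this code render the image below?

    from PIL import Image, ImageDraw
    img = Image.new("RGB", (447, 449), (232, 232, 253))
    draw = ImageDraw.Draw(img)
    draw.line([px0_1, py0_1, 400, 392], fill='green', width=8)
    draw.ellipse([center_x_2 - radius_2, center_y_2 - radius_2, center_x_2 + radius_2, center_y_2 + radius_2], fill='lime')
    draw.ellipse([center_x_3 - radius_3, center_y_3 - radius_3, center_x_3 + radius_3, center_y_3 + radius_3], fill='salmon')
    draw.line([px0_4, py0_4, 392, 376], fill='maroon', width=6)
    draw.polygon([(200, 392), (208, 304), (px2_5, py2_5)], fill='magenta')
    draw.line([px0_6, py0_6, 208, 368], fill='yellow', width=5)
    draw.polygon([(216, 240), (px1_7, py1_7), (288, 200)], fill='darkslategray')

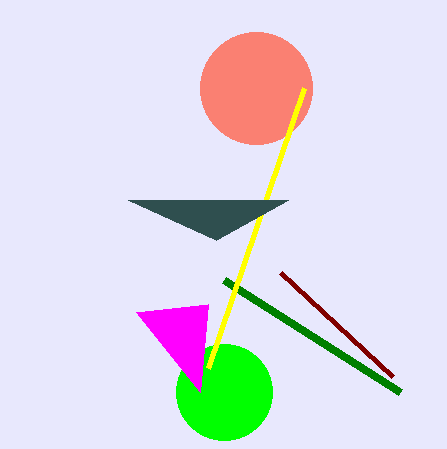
px0_1 = 224
py0_1 = 280
center_x_2 = 224
center_y_2 = 392
radius_2 = 48
center_x_3 = 256
center_y_3 = 88
radius_3 = 56
px0_4 = 280
py0_4 = 272
px2_5 = 136
py2_5 = 312
px0_6 = 304
py0_6 = 88
px1_7 = 128
py1_7 = 200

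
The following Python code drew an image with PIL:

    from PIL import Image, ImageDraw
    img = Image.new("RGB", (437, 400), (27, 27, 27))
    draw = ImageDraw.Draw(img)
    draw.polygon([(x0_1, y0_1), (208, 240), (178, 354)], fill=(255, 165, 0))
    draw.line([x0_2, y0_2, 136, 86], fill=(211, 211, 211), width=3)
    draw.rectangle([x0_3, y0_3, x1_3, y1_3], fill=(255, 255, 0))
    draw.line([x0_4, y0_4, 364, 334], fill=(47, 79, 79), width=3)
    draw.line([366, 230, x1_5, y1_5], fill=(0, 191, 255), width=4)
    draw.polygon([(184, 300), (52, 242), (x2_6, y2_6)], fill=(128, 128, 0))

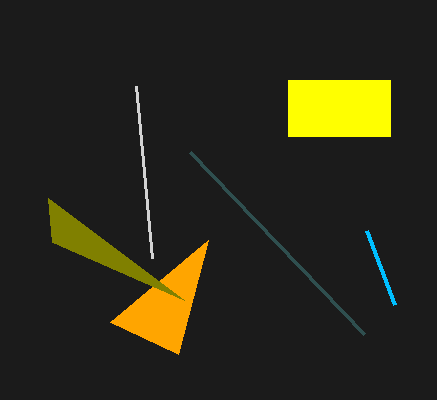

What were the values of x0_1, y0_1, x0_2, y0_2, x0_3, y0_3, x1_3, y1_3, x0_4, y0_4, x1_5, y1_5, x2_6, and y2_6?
x0_1 = 110, y0_1 = 322, x0_2 = 152, y0_2 = 258, x0_3 = 288, y0_3 = 80, x1_3 = 390, y1_3 = 136, x0_4 = 190, y0_4 = 152, x1_5 = 394, y1_5 = 304, x2_6 = 48, y2_6 = 198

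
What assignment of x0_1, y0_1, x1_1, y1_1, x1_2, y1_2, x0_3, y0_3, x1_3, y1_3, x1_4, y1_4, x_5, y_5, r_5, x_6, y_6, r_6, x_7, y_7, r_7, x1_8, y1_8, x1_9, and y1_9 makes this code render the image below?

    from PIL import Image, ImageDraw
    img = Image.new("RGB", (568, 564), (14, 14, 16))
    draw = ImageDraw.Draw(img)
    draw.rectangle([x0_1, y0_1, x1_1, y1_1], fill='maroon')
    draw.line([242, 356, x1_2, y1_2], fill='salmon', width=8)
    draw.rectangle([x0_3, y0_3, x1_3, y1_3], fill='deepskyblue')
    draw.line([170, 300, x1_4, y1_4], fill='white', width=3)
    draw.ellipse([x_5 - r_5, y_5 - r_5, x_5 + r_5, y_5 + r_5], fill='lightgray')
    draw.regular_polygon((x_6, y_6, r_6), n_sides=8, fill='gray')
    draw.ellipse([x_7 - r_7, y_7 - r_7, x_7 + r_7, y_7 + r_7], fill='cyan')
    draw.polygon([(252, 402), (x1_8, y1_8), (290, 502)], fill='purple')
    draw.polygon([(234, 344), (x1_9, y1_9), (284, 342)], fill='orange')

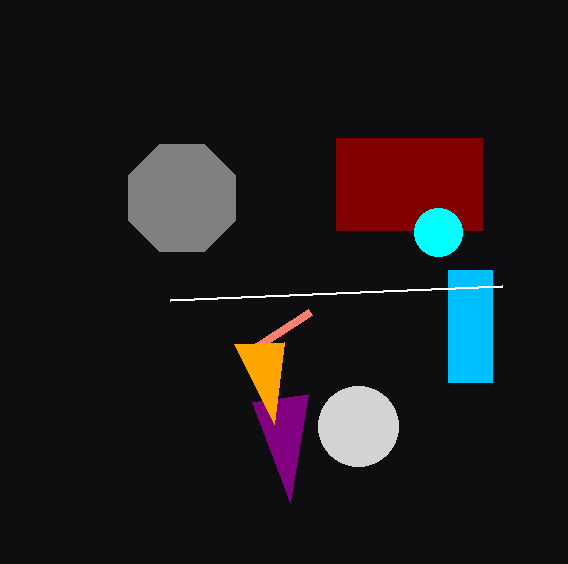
x0_1 = 336
y0_1 = 138
x1_1 = 482
y1_1 = 230
x1_2 = 310
y1_2 = 312
x0_3 = 448
y0_3 = 270
x1_3 = 492
y1_3 = 382
x1_4 = 502
y1_4 = 286
x_5 = 358
y_5 = 426
r_5 = 40
x_6 = 182
y_6 = 198
r_6 = 58
x_7 = 438
y_7 = 232
r_7 = 24
x1_8 = 308
y1_8 = 394
x1_9 = 274
y1_9 = 424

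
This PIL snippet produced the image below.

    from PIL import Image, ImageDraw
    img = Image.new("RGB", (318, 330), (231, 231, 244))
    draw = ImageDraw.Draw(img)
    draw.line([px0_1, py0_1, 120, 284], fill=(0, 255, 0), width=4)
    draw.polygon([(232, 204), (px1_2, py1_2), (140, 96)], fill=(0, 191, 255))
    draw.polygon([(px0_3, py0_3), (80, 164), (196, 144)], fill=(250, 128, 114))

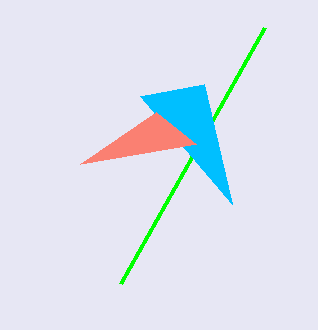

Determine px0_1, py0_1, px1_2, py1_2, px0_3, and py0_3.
px0_1 = 264, py0_1 = 28, px1_2 = 204, py1_2 = 84, px0_3 = 156, py0_3 = 112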